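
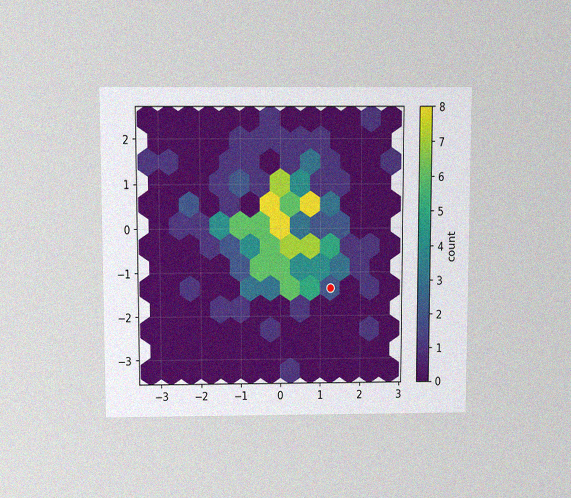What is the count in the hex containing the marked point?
The chart is viewed slightly from above, with some photo noise. The marked hex reads 2 on the colorbar.

2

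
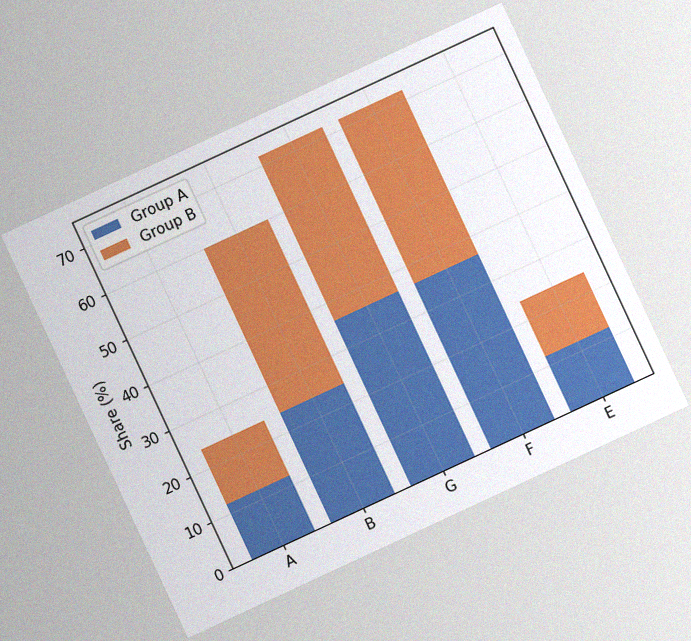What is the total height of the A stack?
24%

The chart is tilted about 25° counter-clockwise, with some photo noise. The A stack's top reaches 24% on the y-axis.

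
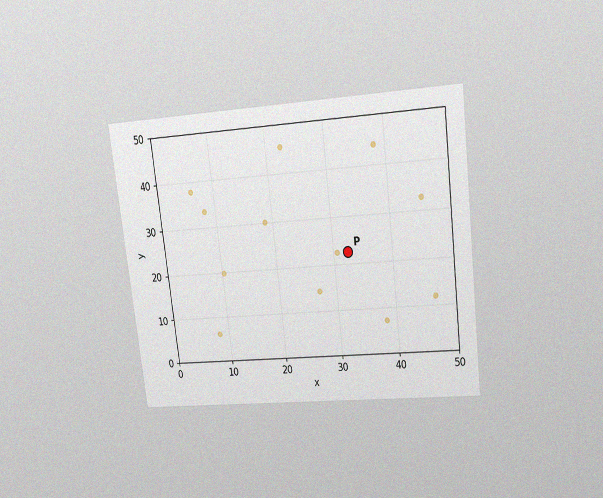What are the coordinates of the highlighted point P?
The chart is tilted about 7° counter-clockwise and viewed slightly from above, with some photo noise. Following the gridlines from P to each axis, P sits at (32.5, 22.5).

(32.5, 22.5)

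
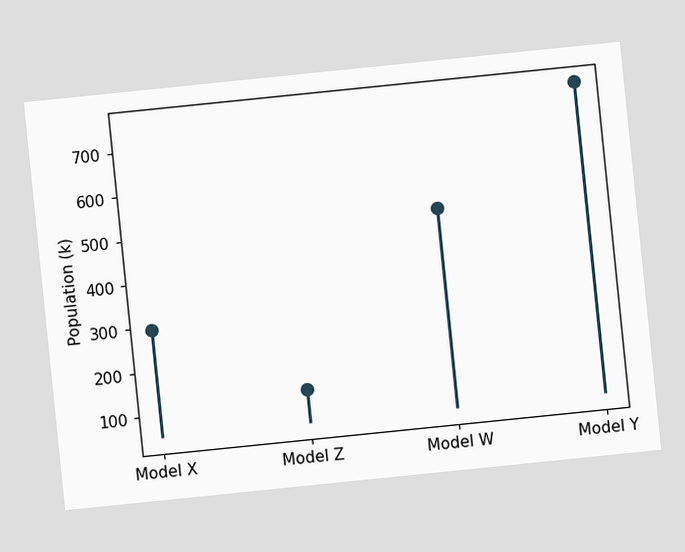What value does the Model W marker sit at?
504k

The chart is tilted about 6° counter-clockwise. The Model W marker sits at 504k.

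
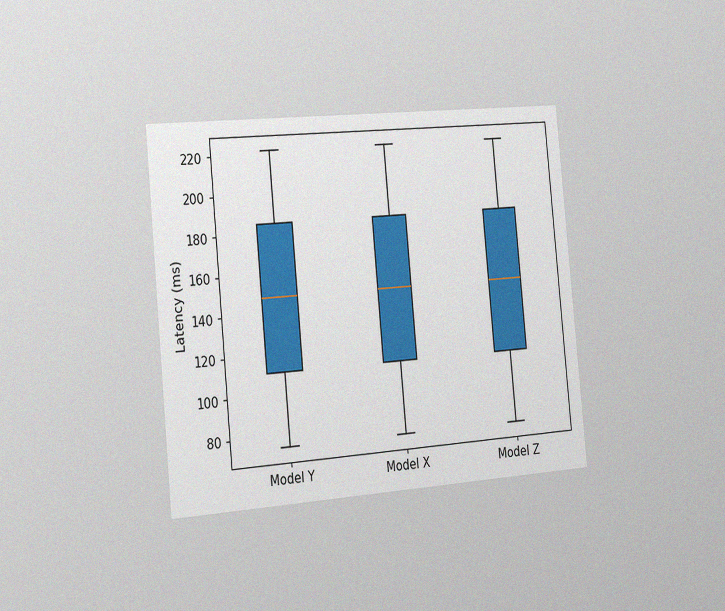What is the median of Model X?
The chart is tilted about 5° counter-clockwise and viewed slightly from the left, with some photo noise. The median line in the Model X box sits at 148ms.

148ms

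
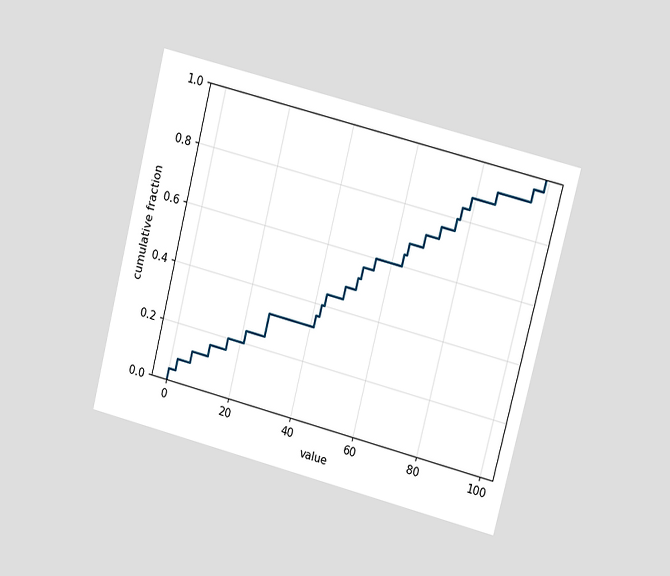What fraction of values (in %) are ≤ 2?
The chart is tilted about 14° clockwise and viewed at a slight angle. At x=2 the ECDF step is at 8%.

8%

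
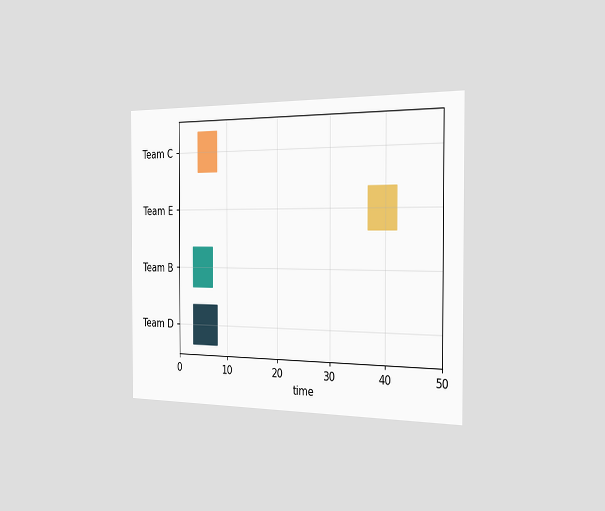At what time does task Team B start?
The chart is viewed slightly from the right. The Team B bar begins at t=3.

3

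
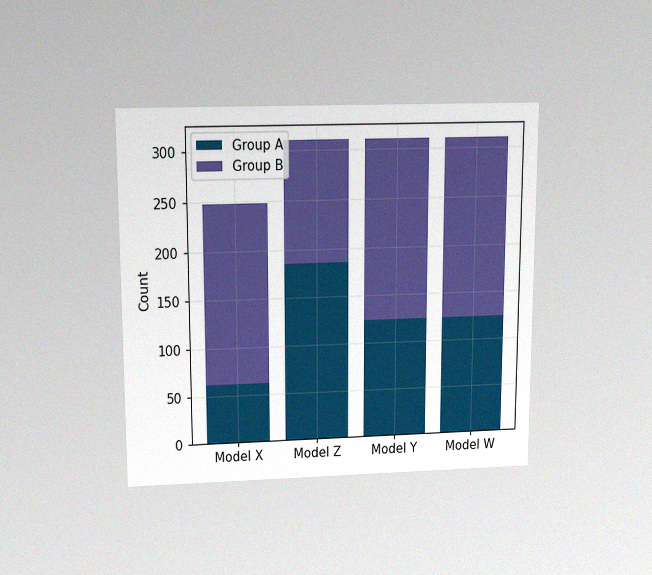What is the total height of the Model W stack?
The chart is viewed slightly from above, with some photo noise. The Model W stack's top reaches 310 on the y-axis.

310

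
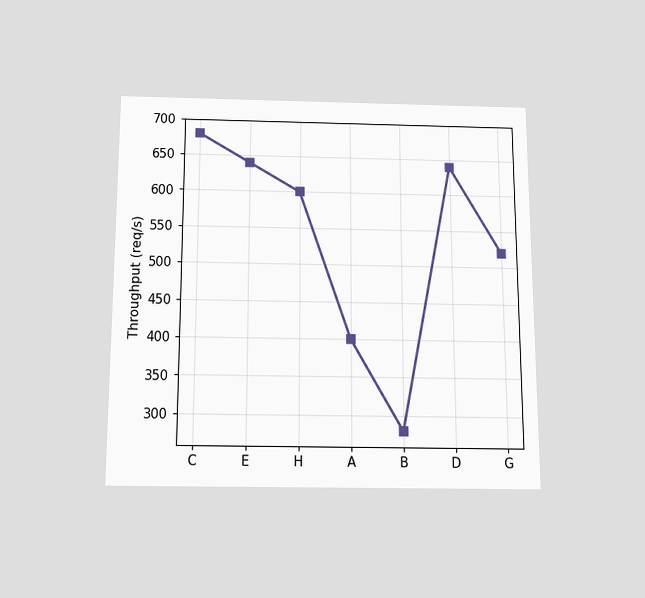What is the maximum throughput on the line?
680req/s

The chart is viewed slightly from below. The highest point is at C, and reading across to the y-axis gives 680req/s.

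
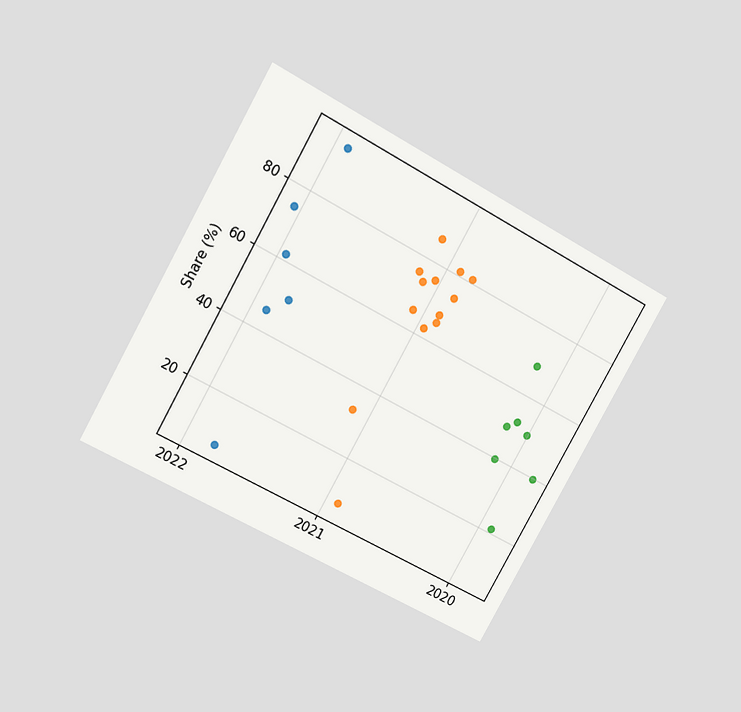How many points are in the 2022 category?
6

The chart is tilted about 29° clockwise and viewed at a slight angle. Counting the markers in the 2022 column gives 6.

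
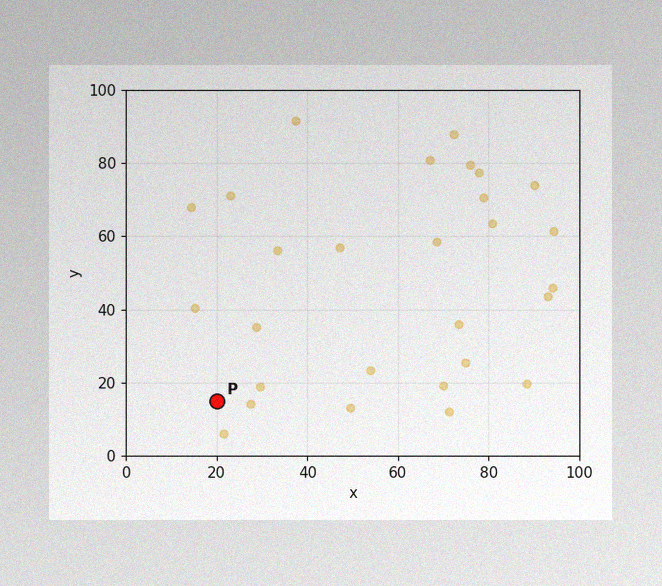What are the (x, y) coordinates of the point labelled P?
The image has some photo noise and uneven lighting. Following the gridlines from P to each axis, P sits at (20, 15).

(20, 15)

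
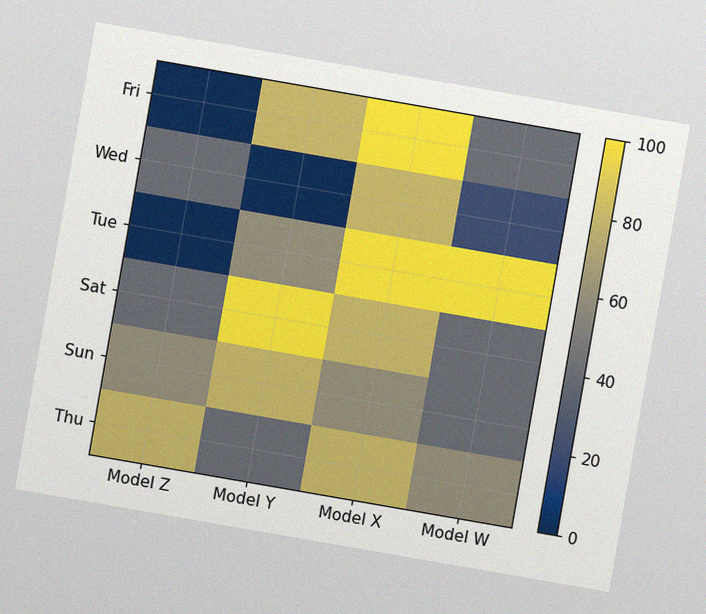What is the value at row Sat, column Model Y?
The chart is tilted about 10° clockwise, with some photo noise. Matching cell (Sat, Model Y) against the colorbar gives 100.

100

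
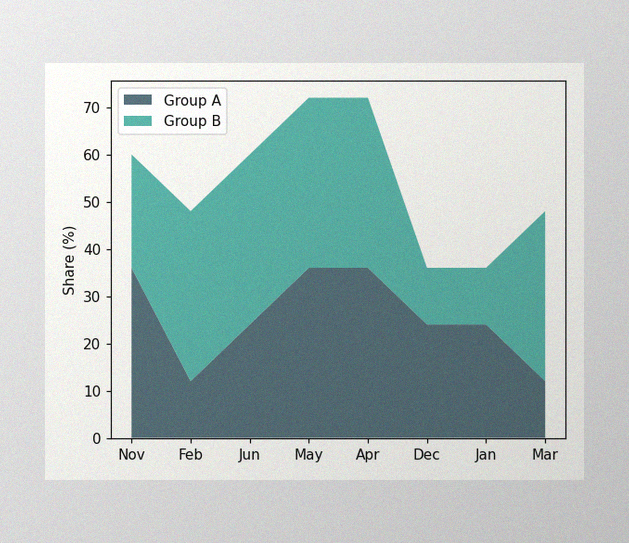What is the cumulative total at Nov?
60%

The image has some photo noise and uneven lighting. The stacked total at Nov reaches 60%.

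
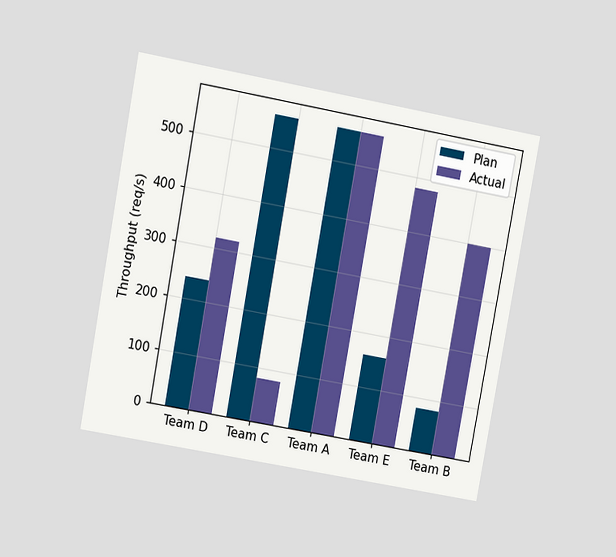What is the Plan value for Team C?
560req/s

The chart is tilted about 10° clockwise and viewed at a slight angle. The Plan bar at Team C reaches 560req/s on the y-axis.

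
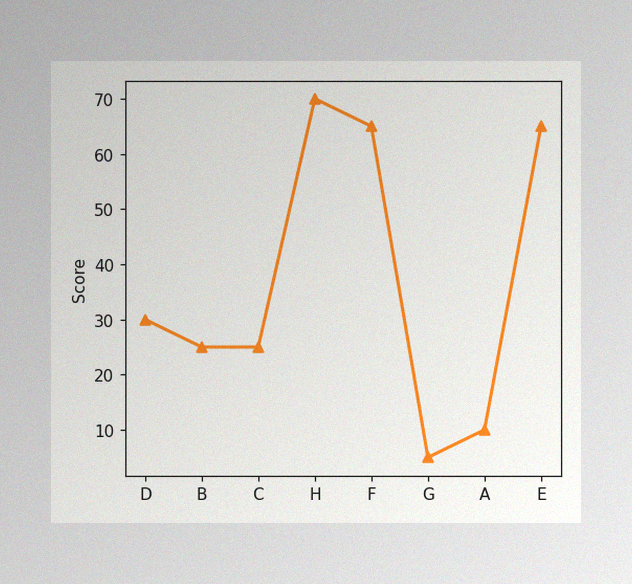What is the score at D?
30

The image has some photo noise and uneven lighting. At D, the line is at 30.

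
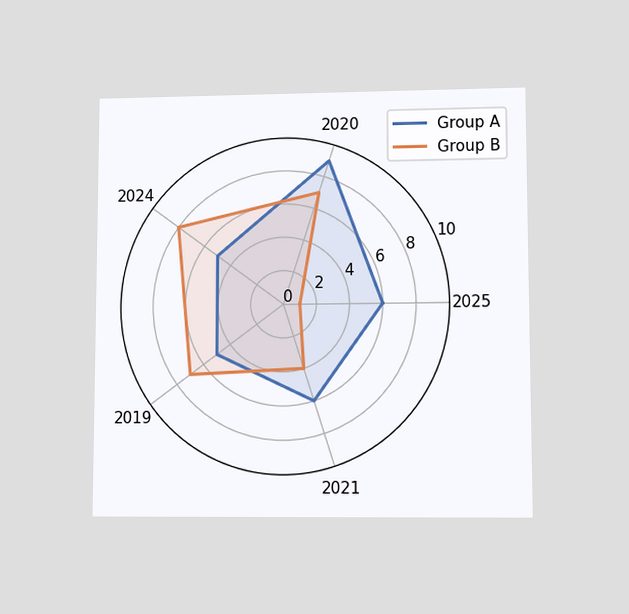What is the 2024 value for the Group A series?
The chart is viewed at a slight angle. On the 2024 axis, Group A reaches 5.

5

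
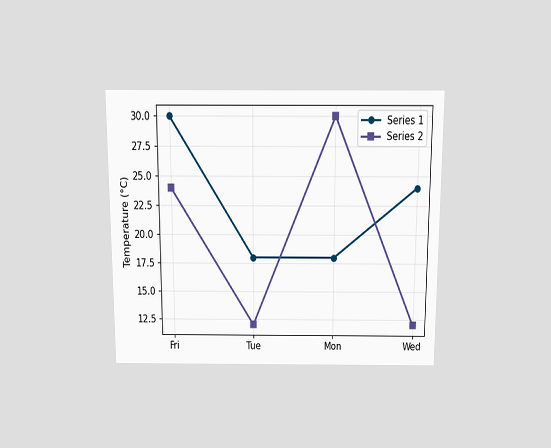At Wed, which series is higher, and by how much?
The chart is viewed slightly from above. At Wed, Series 1 sits above the other line by 12°C.

Series 1, by 12°C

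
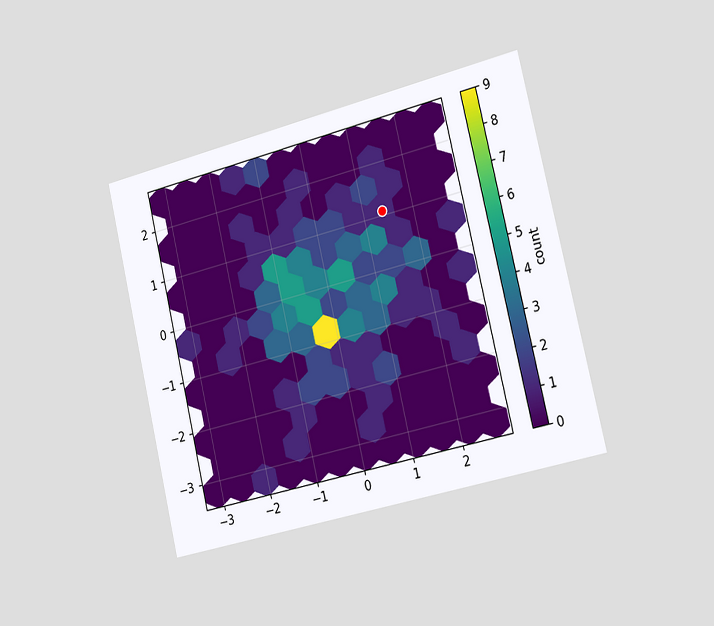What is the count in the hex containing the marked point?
1

The chart is tilted about 13° counter-clockwise and viewed slightly from the right. The marked hex reads 1 on the colorbar.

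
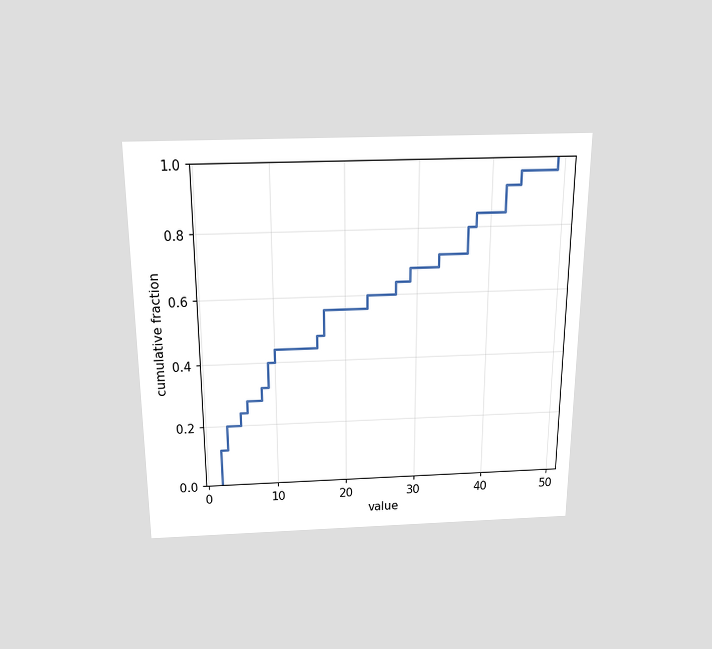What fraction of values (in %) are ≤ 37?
The chart is viewed slightly from above. At x=37 the ECDF step is at 80%.

80%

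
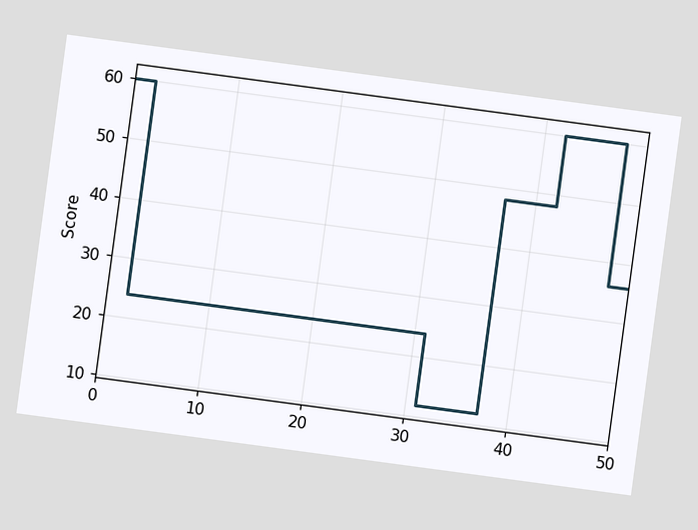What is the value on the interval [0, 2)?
The chart is tilted about 8° clockwise. On [0, 2) the step sits at 60.

60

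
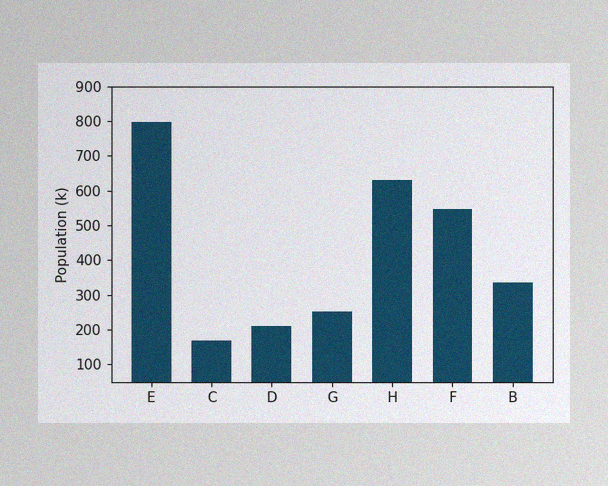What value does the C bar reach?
168k

The image has some photo noise and uneven lighting. Reading along the chart's y-axis, the C bar reaches 168k.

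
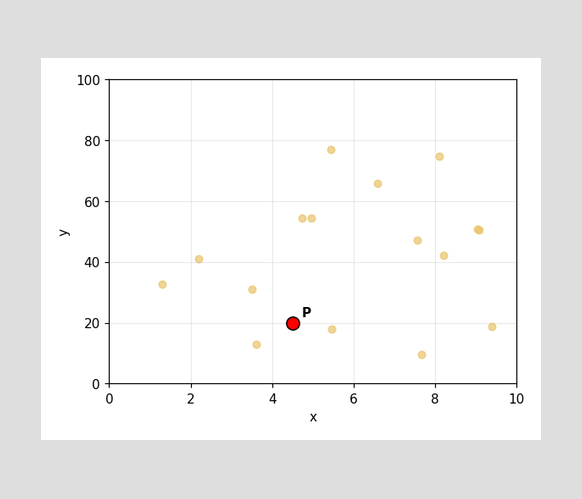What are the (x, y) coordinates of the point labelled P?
Following the gridlines from P to each axis, P sits at (4.5, 20).

(4.5, 20)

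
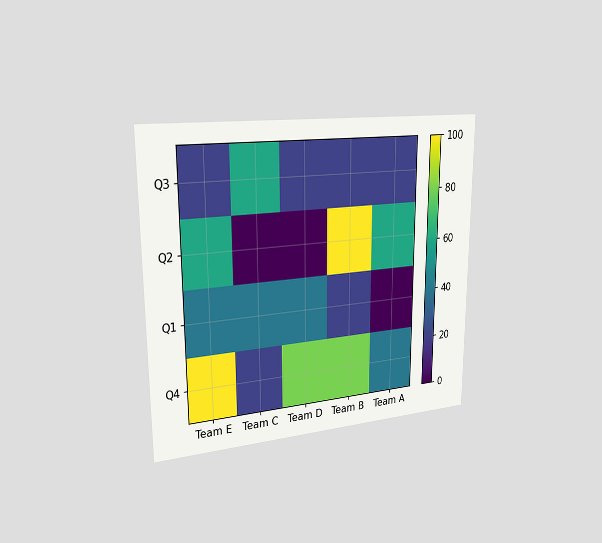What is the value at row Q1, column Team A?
The chart is viewed slightly from the left. Matching cell (Q1, Team A) against the colorbar gives 0.

0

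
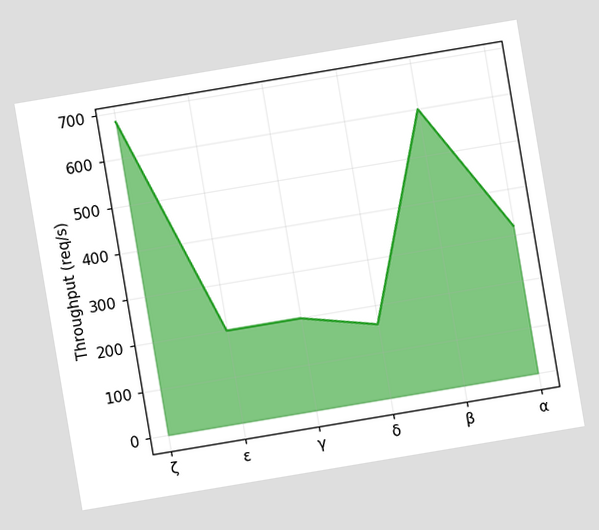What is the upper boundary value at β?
The chart is tilted about 10° counter-clockwise. At β the upper boundary is at 600req/s.

600req/s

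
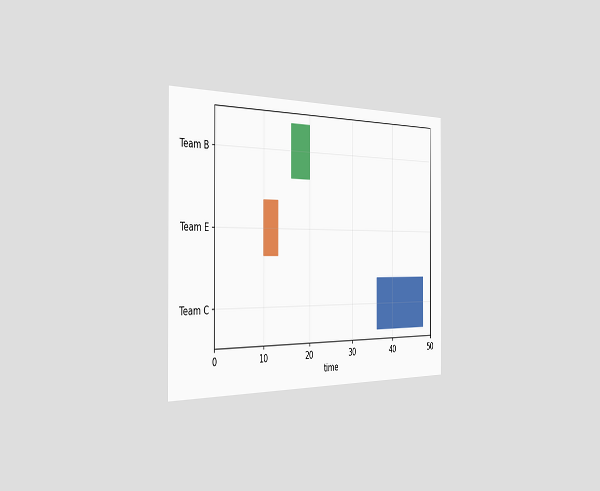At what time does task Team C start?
The chart is viewed slightly from the left. The Team C bar begins at t=36.

36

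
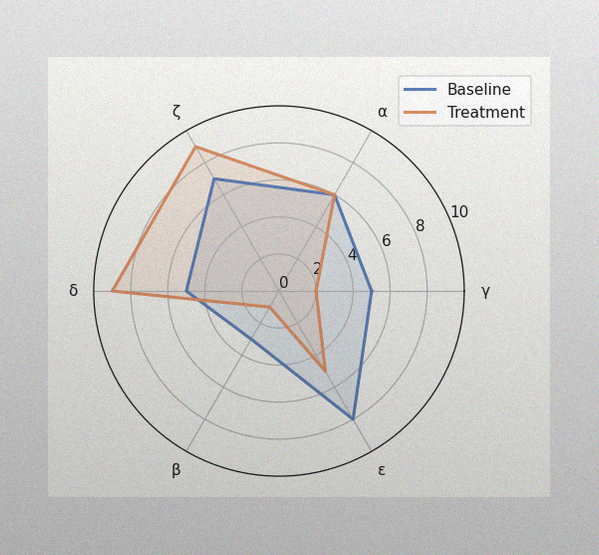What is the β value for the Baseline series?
3

The image has some photo noise and uneven lighting. On the β axis, Baseline reaches 3.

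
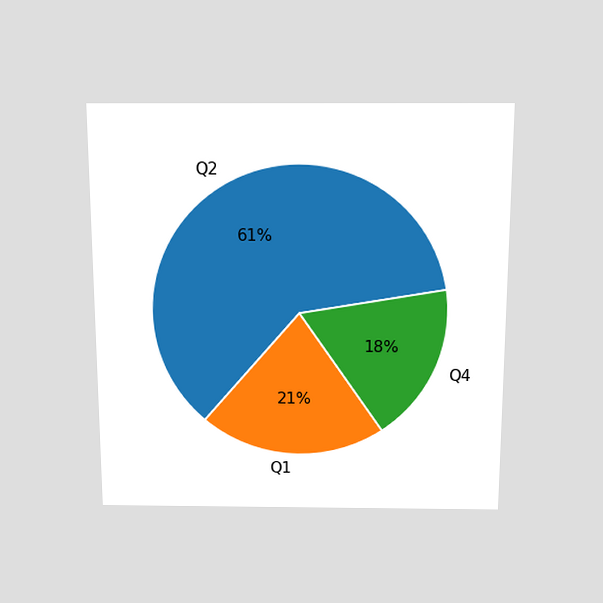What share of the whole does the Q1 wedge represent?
21%

The chart is viewed slightly from above. The Q1 slice takes up 21% of the pie.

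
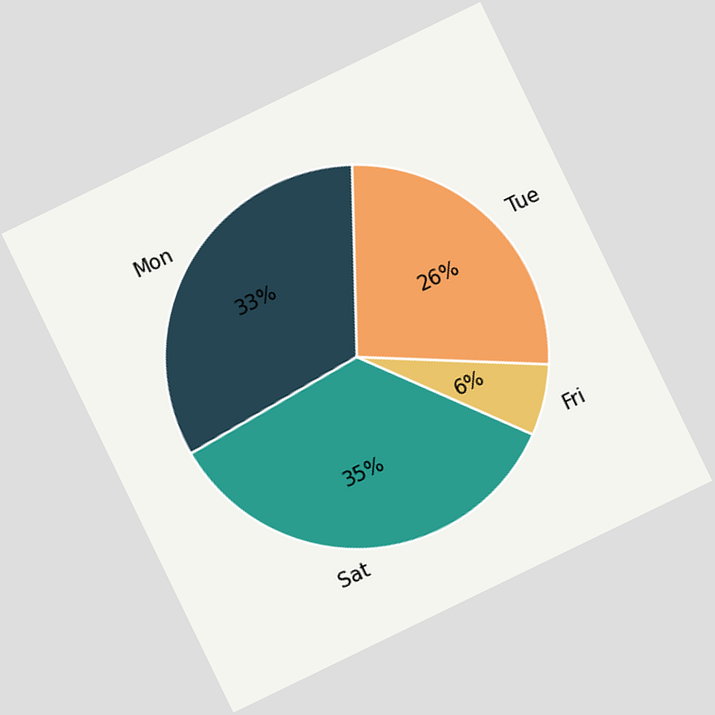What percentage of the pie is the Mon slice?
33%

The chart is tilted about 26° counter-clockwise. The Mon slice takes up 33% of the pie.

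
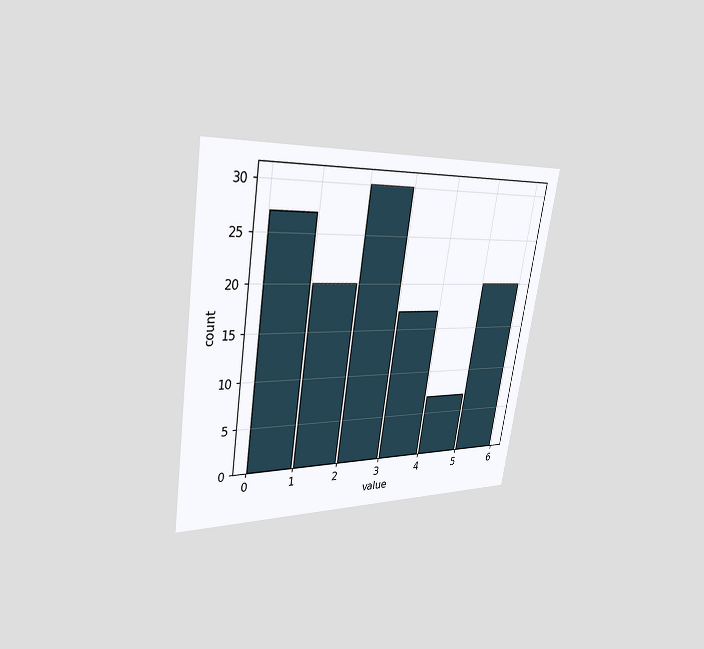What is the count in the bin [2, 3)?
The chart is tilted about 9° clockwise and viewed slightly from the left. The [2, 3) bin has height 30.

30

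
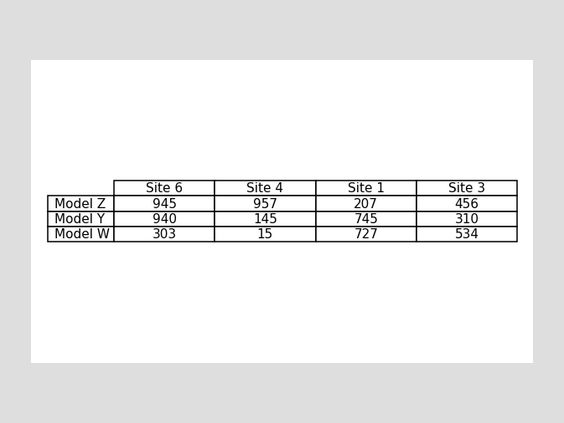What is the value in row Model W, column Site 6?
The (Model W, Site 6) cell reads 303.

303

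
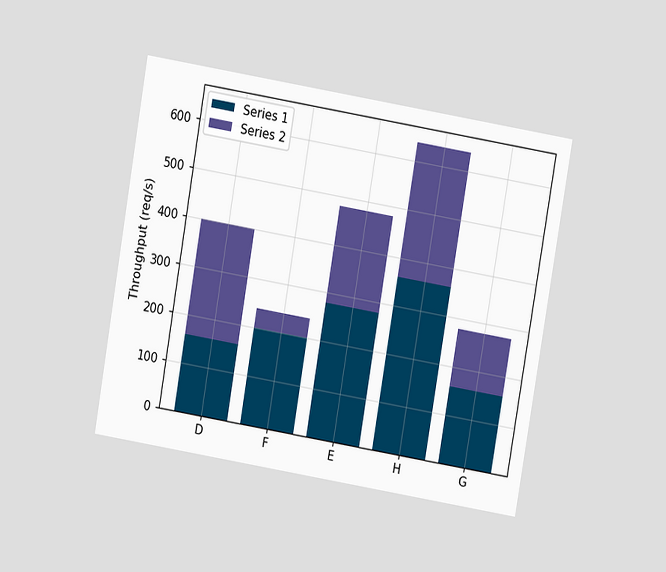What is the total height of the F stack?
The chart is tilted about 10° clockwise and viewed at a slight angle. The F stack's top reaches 240req/s on the y-axis.

240req/s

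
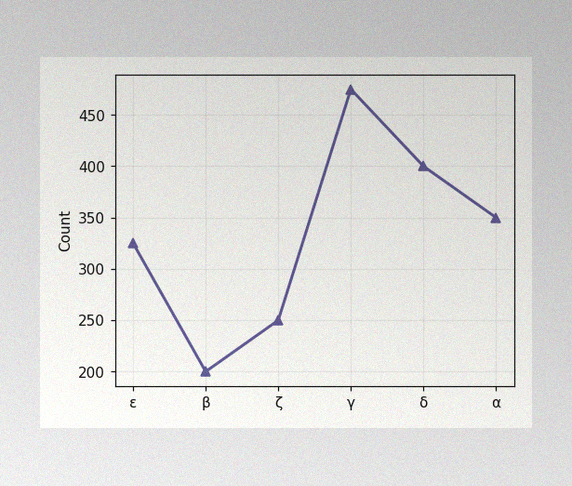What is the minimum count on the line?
The image has some photo noise and uneven lighting. The lowest point is at β, and reading across to the y-axis gives 200.

200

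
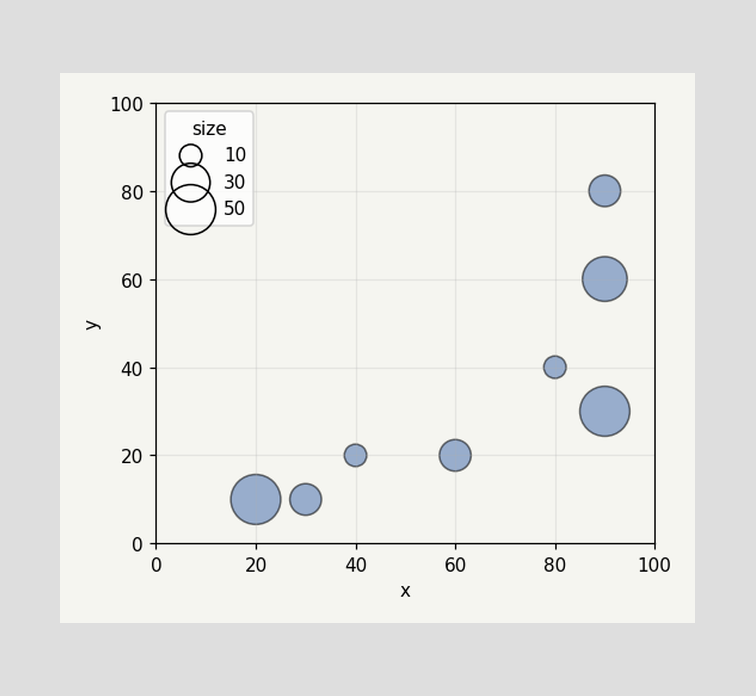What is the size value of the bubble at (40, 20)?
10

Matching the bubble at (40, 20) against the size legend gives 10.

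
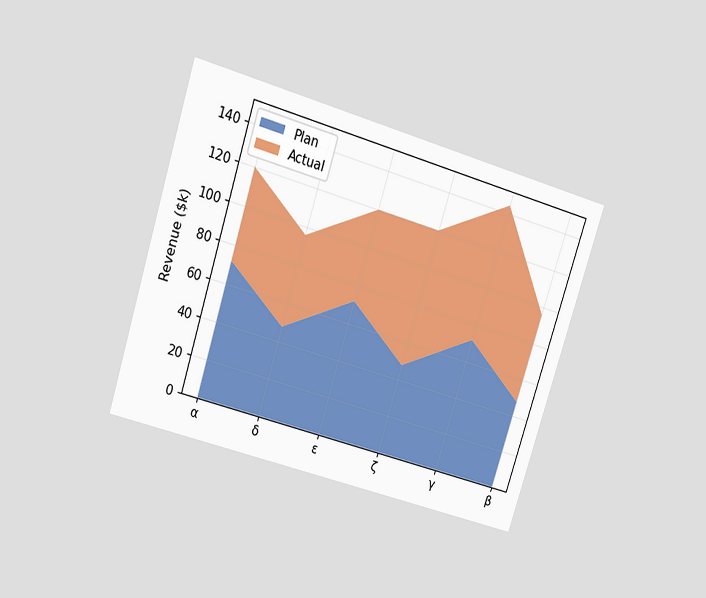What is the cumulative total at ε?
The chart is tilted about 18° clockwise and viewed slightly from above. The stacked total at ε reaches $120k.

$120k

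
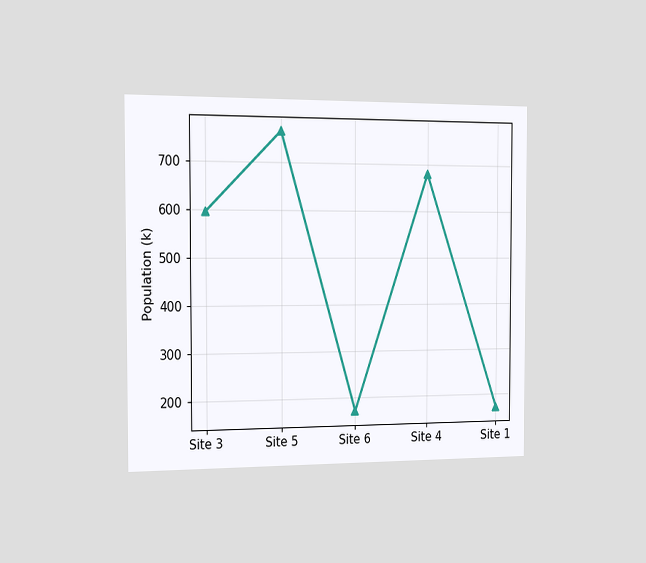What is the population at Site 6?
The chart is viewed slightly from the left. At Site 6, the line is at 170k.

170k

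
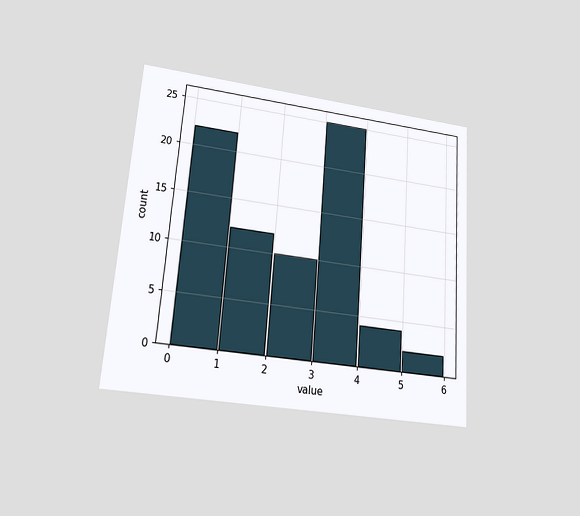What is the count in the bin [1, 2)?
12

The chart is tilted about 4° clockwise and viewed at a slight angle. The [1, 2) bin has height 12.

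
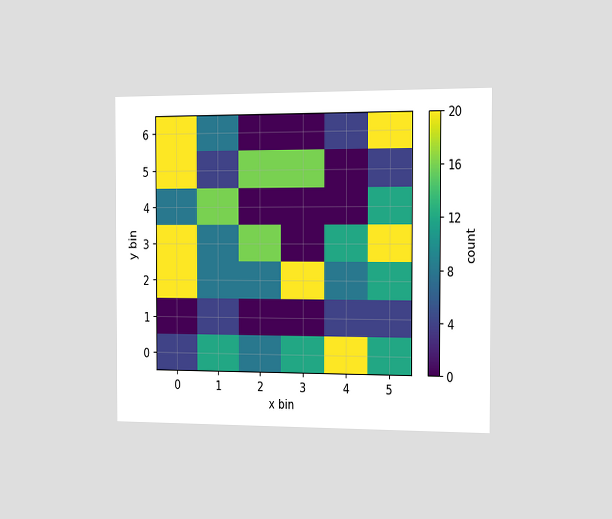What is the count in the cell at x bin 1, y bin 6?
The chart is viewed slightly from the right. Matching the cell (1, 6) against the colorbar gives 8.

8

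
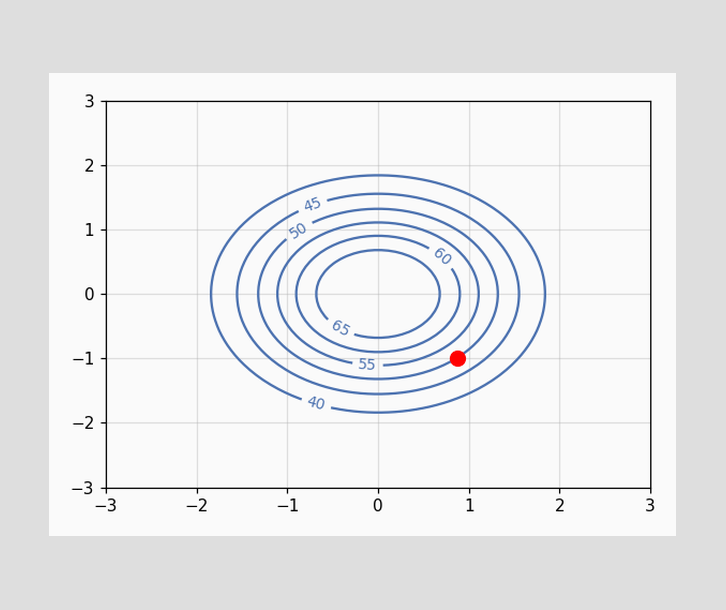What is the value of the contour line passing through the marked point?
50

The marked point sits on the contour labelled 50.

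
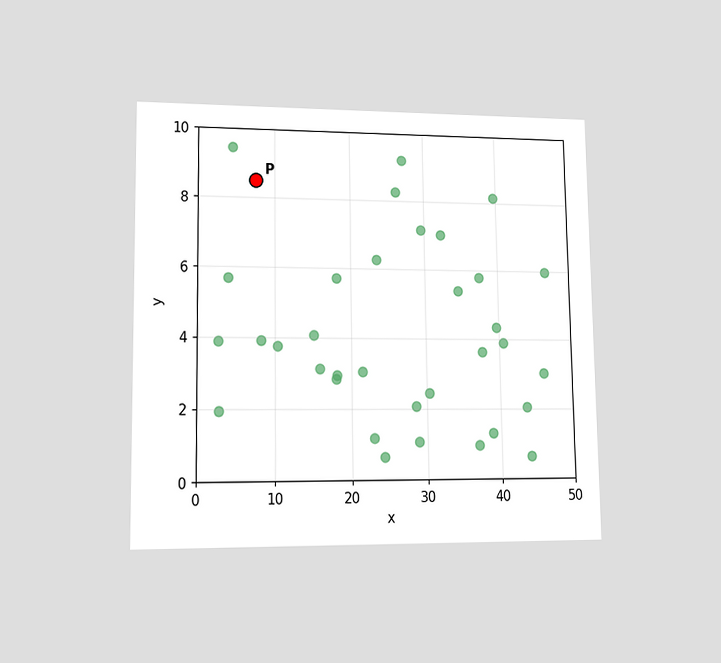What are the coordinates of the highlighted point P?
(7.5, 8.5)

The chart is viewed at a slight angle. Following the gridlines from P to each axis, P sits at (7.5, 8.5).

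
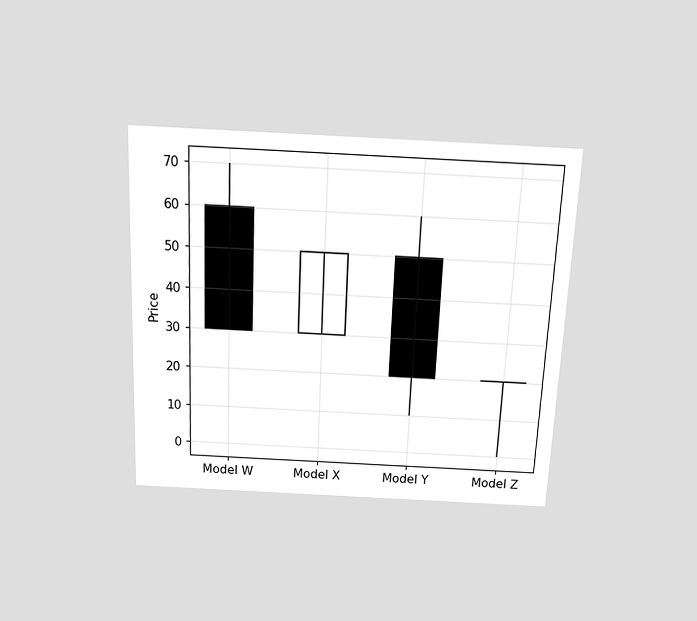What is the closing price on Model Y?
20

The chart is tilted about 2° clockwise and viewed slightly from above. The Model Y candle closes at 20.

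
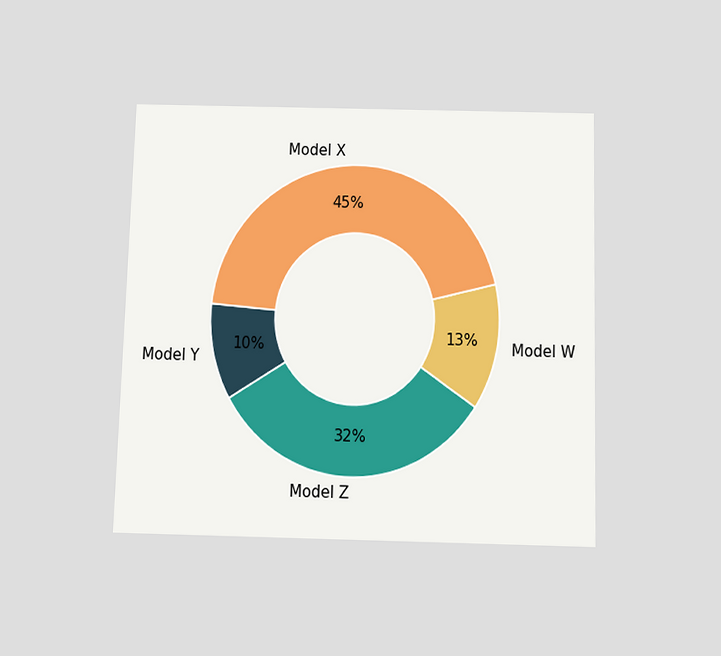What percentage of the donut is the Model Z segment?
32%

The chart is viewed slightly from below. The Model Z segment takes up 32% of the ring.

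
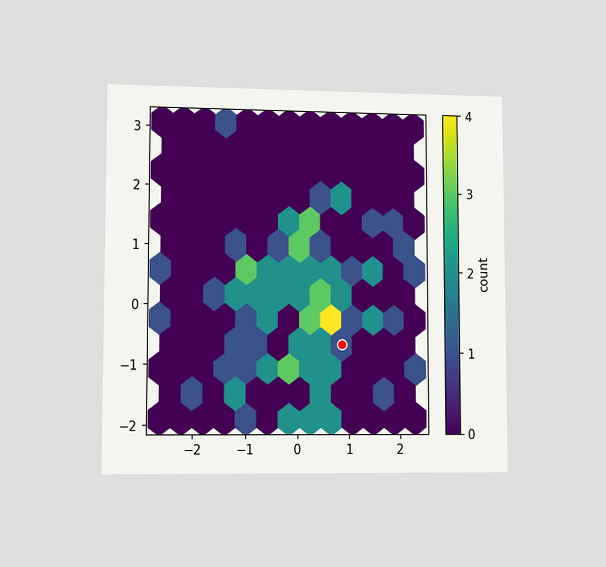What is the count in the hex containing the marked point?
The chart is viewed at a slight angle. The marked hex reads 1 on the colorbar.

1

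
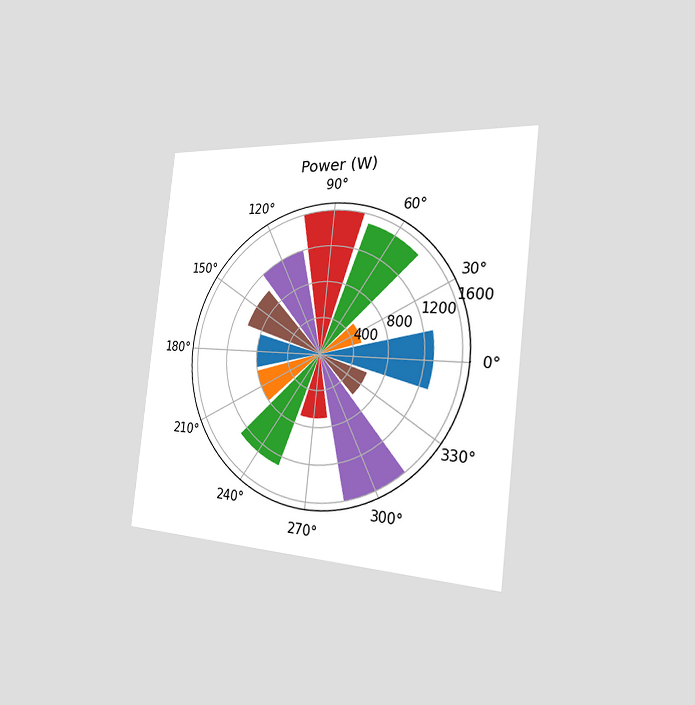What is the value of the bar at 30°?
The chart is tilted about 6° clockwise and viewed slightly from the right. The bar at 30° reaches 500W on the radial axis.

500W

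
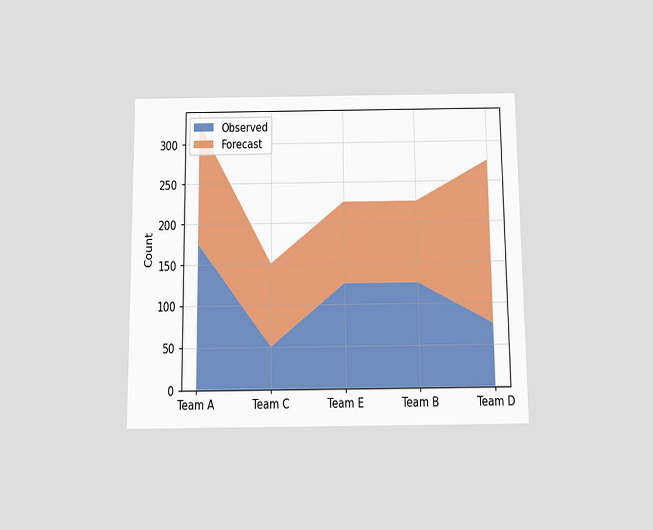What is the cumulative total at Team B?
The chart is viewed slightly from below. The stacked total at Team B reaches 225.

225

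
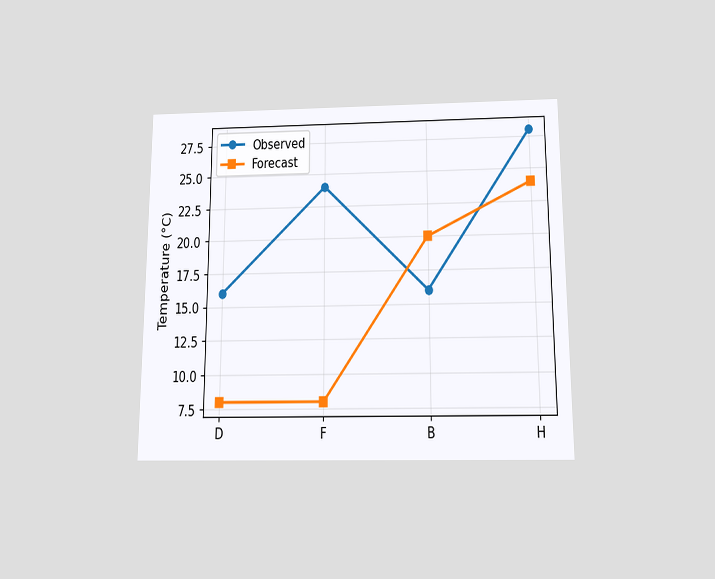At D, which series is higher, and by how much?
Observed, by 8°C

The chart is viewed slightly from below. At D, Observed sits above the other line by 8°C.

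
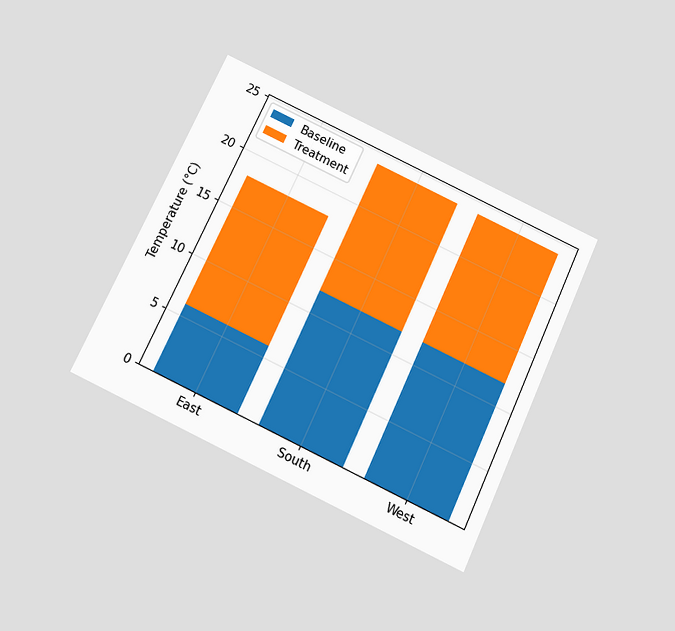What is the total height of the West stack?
24°C

The chart is tilted about 25° clockwise and viewed slightly from below. The West stack's top reaches 24°C on the y-axis.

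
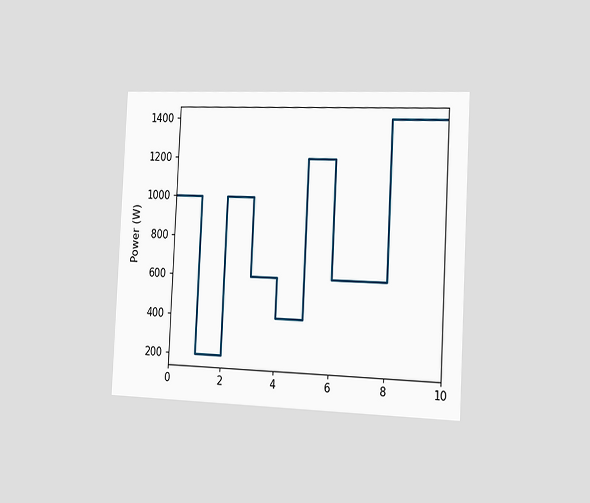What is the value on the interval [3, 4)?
The chart is tilted about 3° clockwise and viewed slightly from the right. On [3, 4) the step sits at 600W.

600W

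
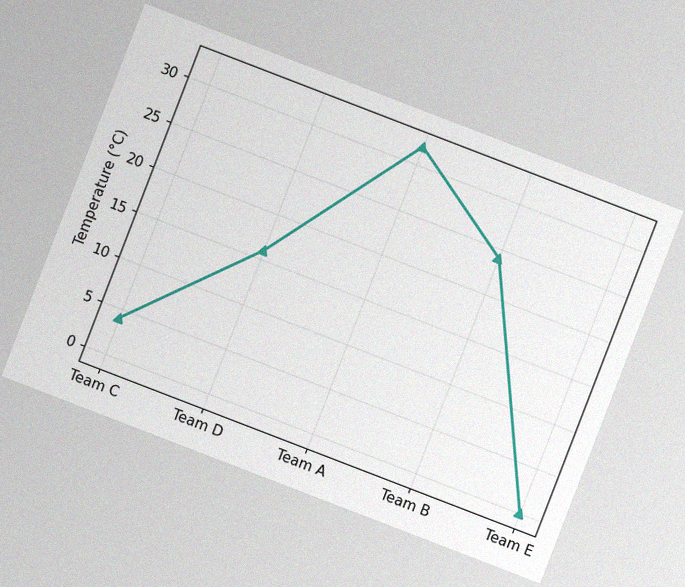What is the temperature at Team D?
16°C

The chart is tilted about 21° clockwise, with some photo noise. At Team D, the line is at 16°C.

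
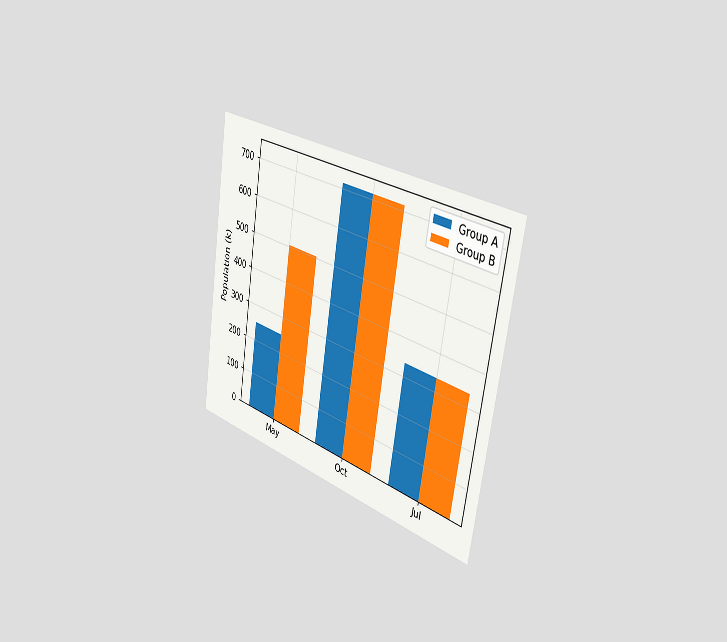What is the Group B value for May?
The chart is tilted about 9° clockwise and viewed slightly from the right. The Group B bar at May reaches 504k on the y-axis.

504k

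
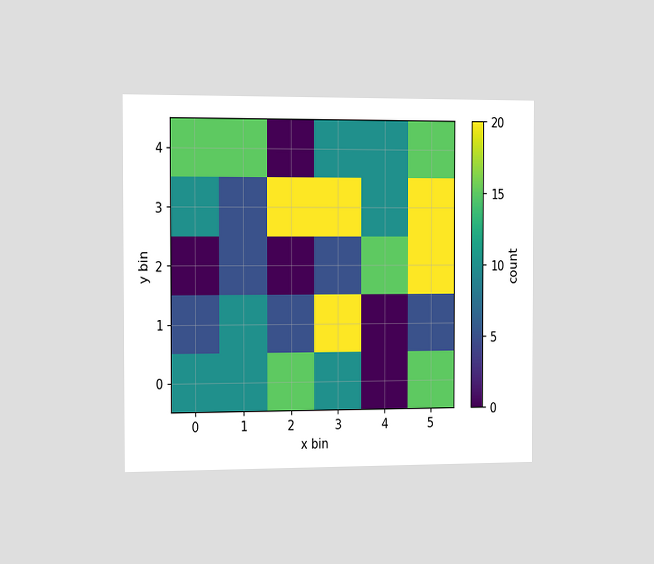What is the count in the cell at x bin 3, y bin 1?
The chart is viewed slightly from the left. Matching the cell (3, 1) against the colorbar gives 20.

20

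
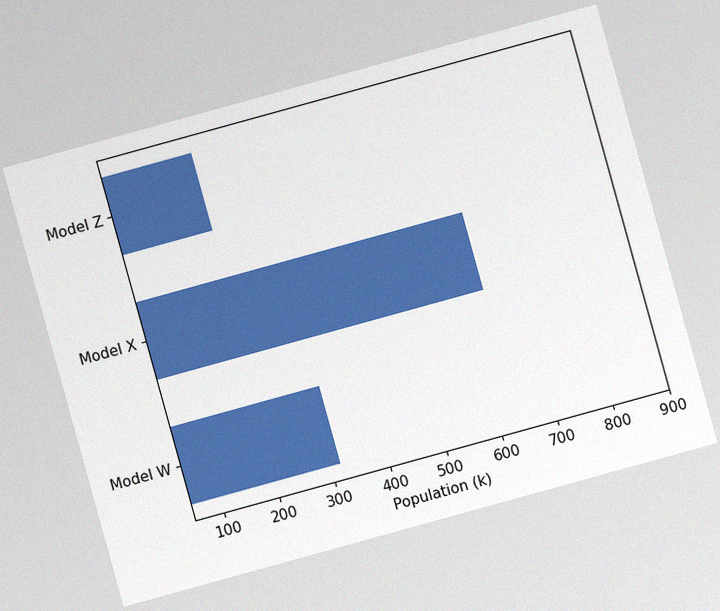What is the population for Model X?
The chart is tilted about 15° counter-clockwise, with some photo noise. Reading along the chart's x-axis, the Model X bar reaches 636k.

636k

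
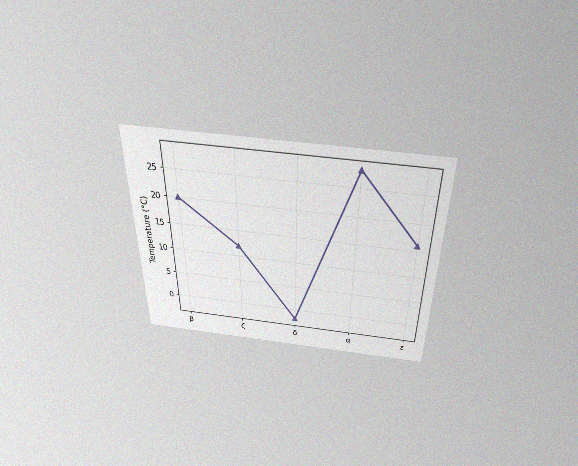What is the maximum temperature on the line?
28°C

The chart is viewed slightly from above, with some photo noise. The highest point is at α, and reading across to the y-axis gives 28°C.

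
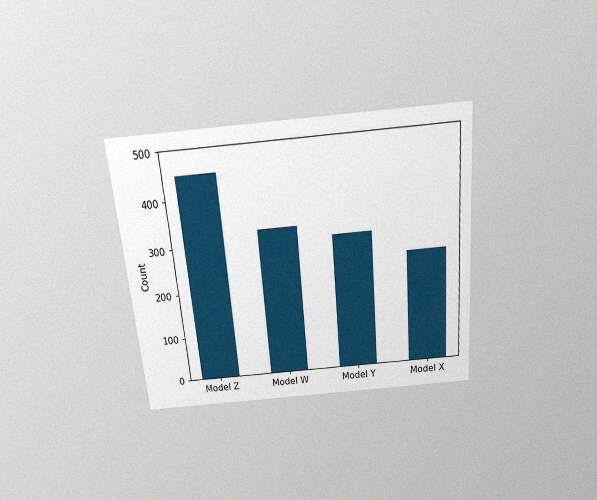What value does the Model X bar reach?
250

The chart is tilted about 5° counter-clockwise and viewed slightly from above, with some photo noise. Reading along the chart's y-axis, the Model X bar reaches 250.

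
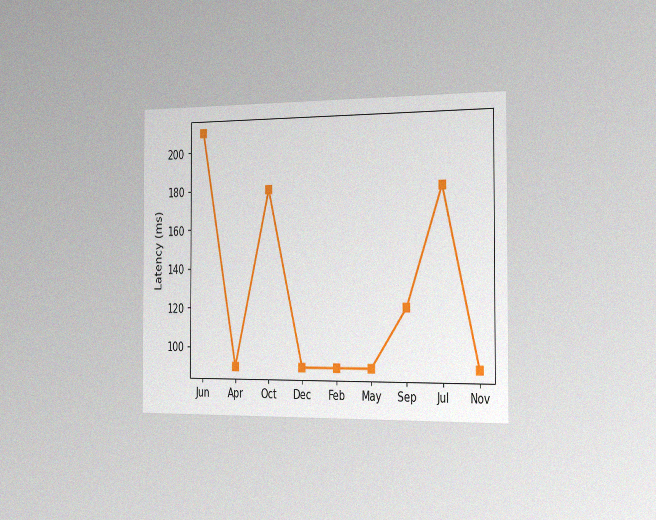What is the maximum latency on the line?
The chart is viewed slightly from the right, with some photo noise. The highest point is at Jun, and reading across to the y-axis gives 210ms.

210ms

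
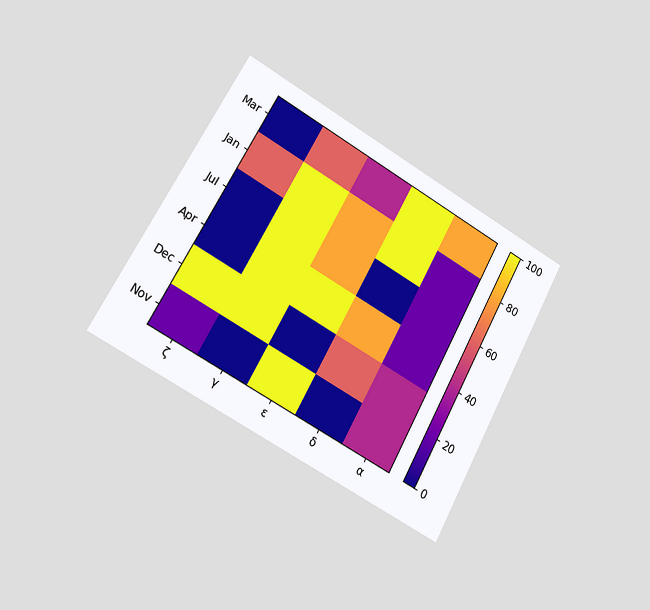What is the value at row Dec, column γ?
100

The chart is tilted about 29° clockwise and viewed slightly from the left. Matching cell (Dec, γ) against the colorbar gives 100.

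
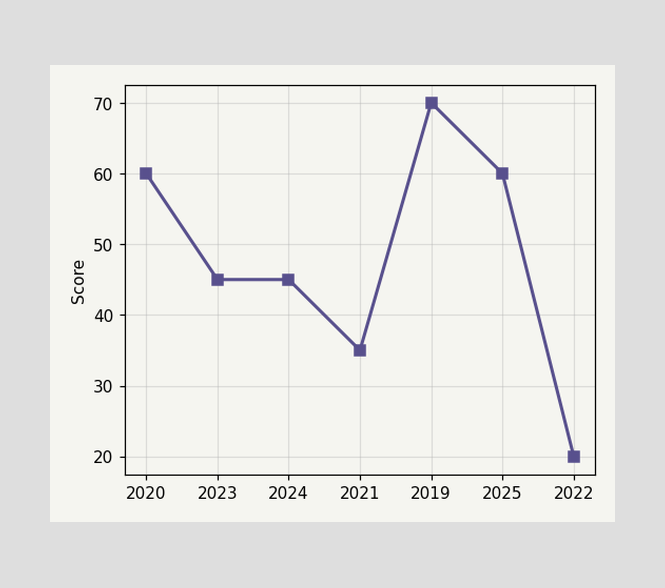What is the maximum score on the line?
The highest point is at 2019, and reading across to the y-axis gives 70.

70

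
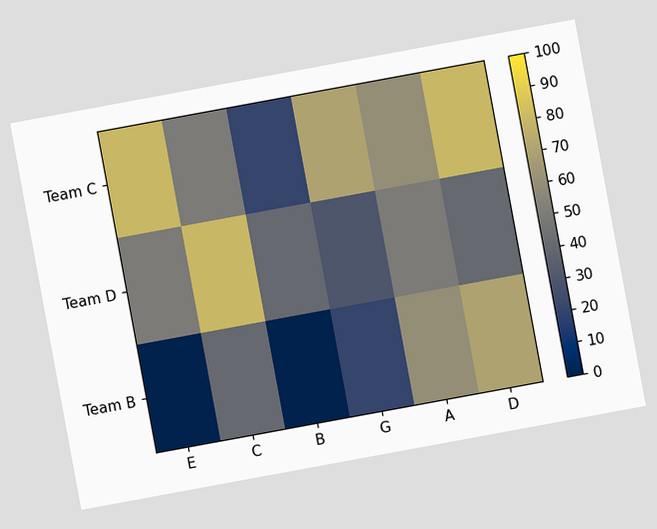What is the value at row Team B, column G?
The chart is tilted about 10° counter-clockwise. Matching cell (Team B, G) against the colorbar gives 20.

20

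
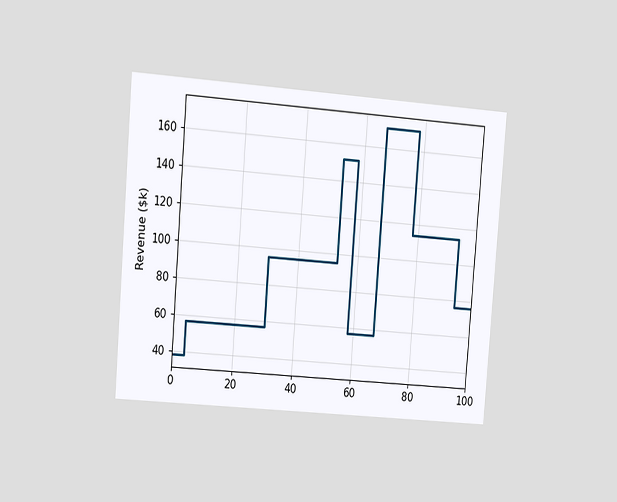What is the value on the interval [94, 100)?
The chart is tilted about 4° clockwise and viewed at a slight angle. On [94, 100) the step sits at $76k.

$76k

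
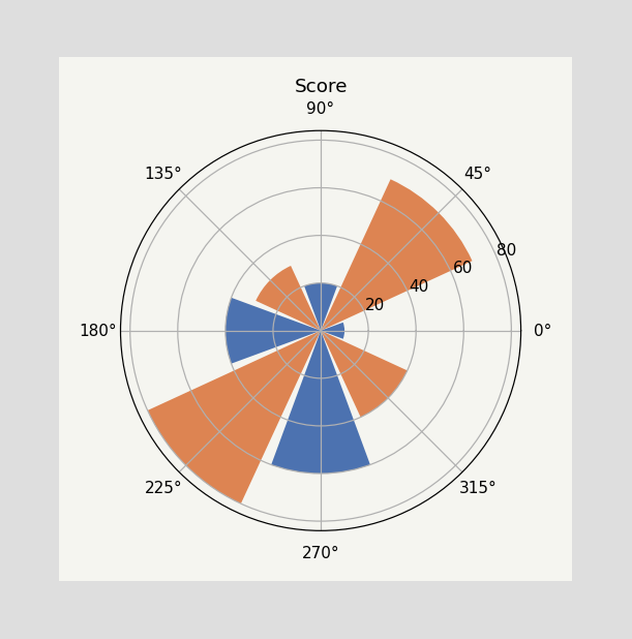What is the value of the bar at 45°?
70

The bar at 45° reaches 70 on the radial axis.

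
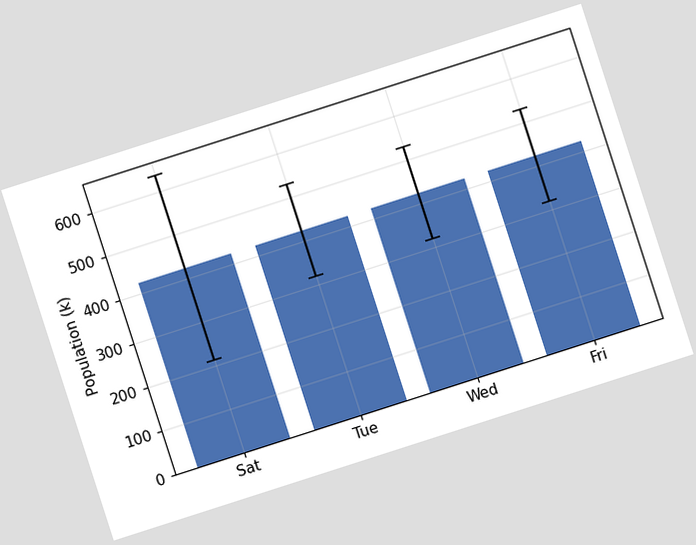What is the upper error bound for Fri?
530k

The chart is tilted about 18° counter-clockwise. The Fri bar's upper whisker reaches 530k.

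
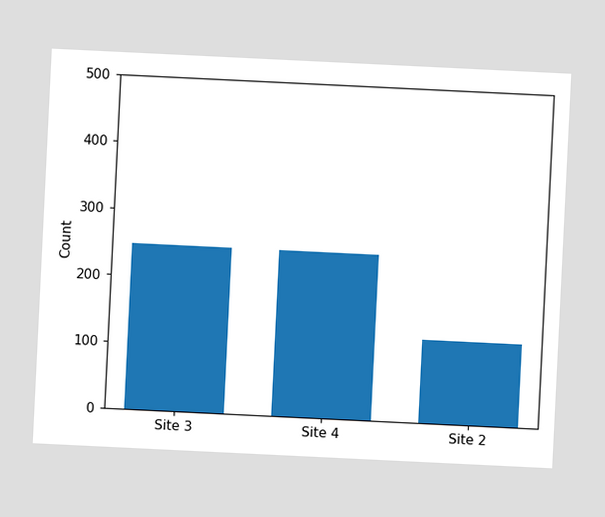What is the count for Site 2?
124

The chart is tilted about 3° clockwise. Reading along the chart's y-axis, the Site 2 bar reaches 124.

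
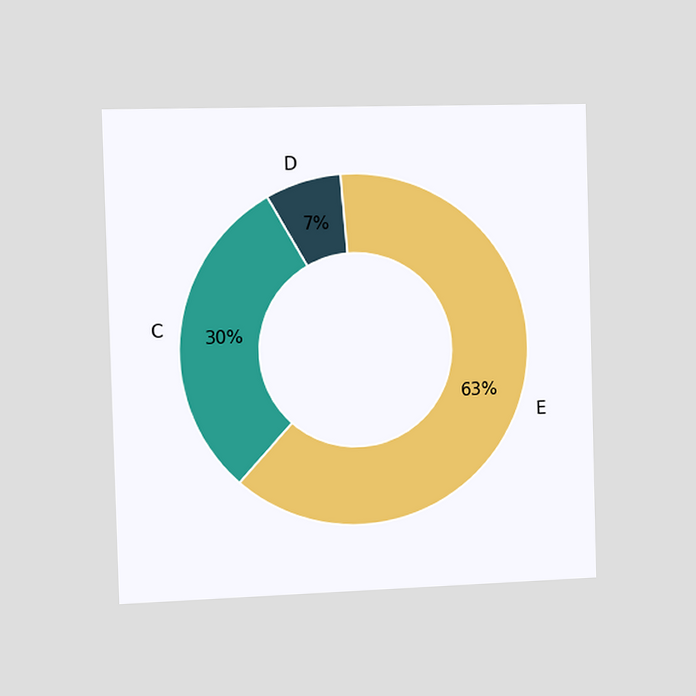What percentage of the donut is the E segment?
63%

The chart is viewed slightly from the left. The E segment takes up 63% of the ring.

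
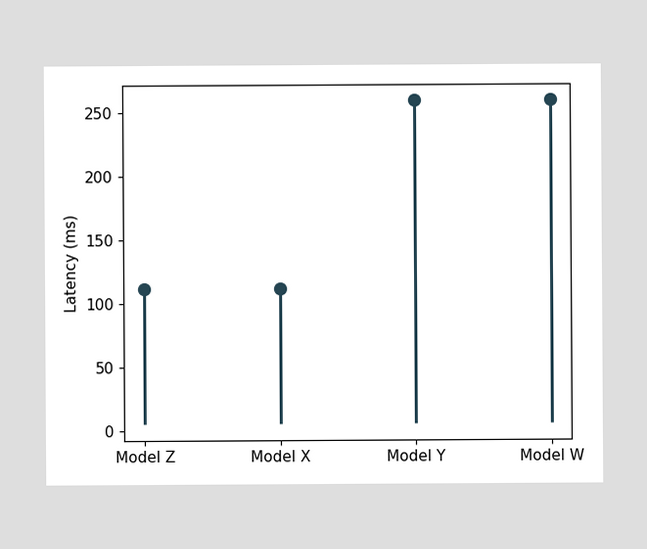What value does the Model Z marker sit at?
111ms

The Model Z marker sits at 111ms.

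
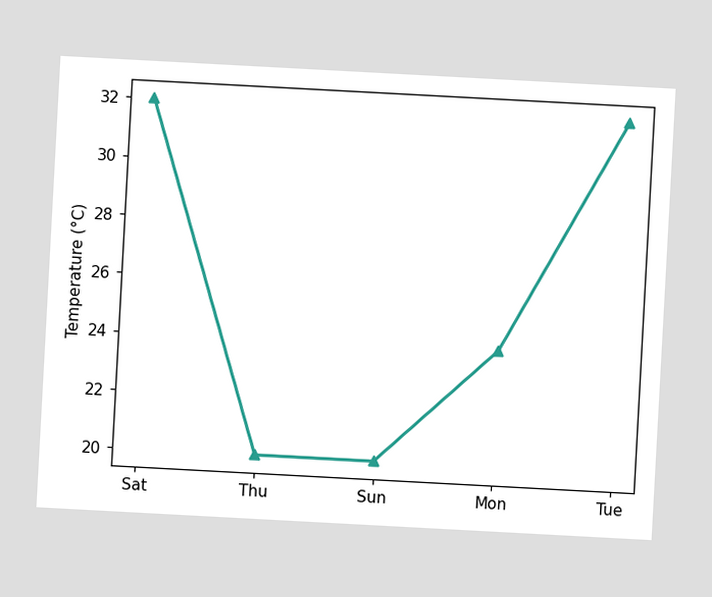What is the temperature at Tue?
The chart is tilted about 3° clockwise. At Tue, the line is at 32°C.

32°C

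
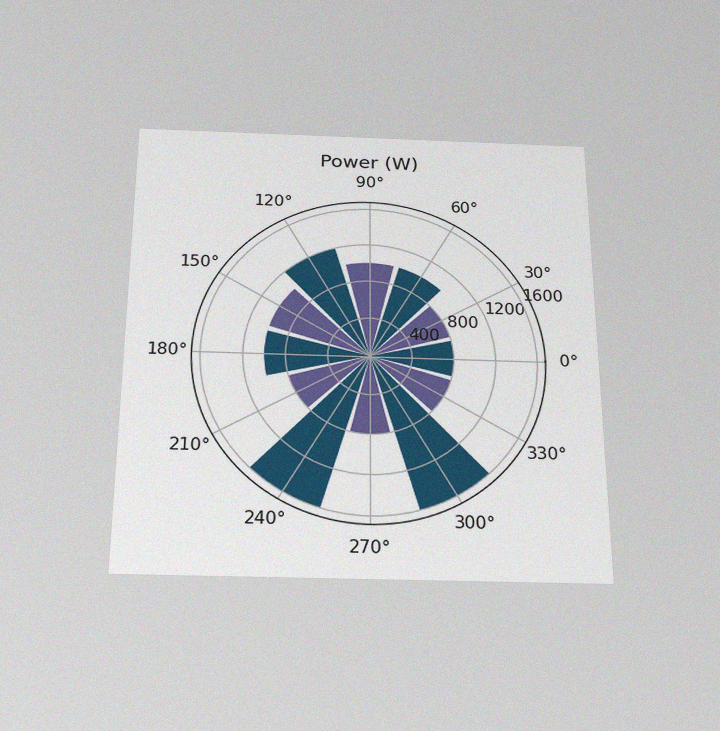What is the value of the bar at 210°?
800W

The chart is viewed slightly from below, with some photo noise. The bar at 210° reaches 800W on the radial axis.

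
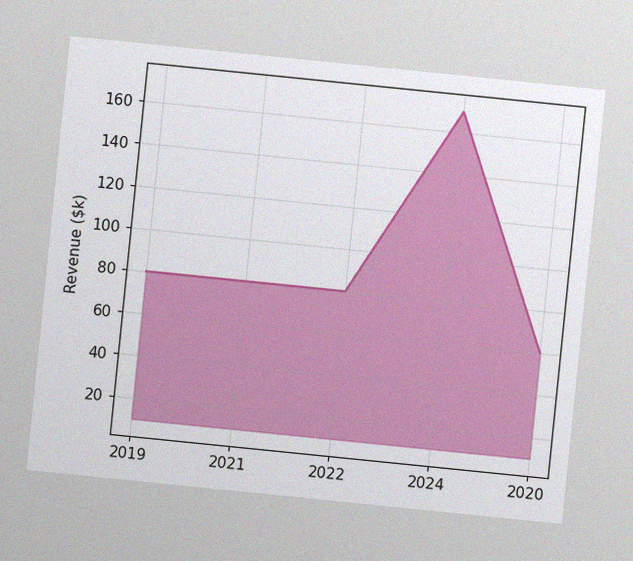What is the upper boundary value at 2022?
$80k

The chart is tilted about 6° clockwise, with some photo noise. At 2022 the upper boundary is at $80k.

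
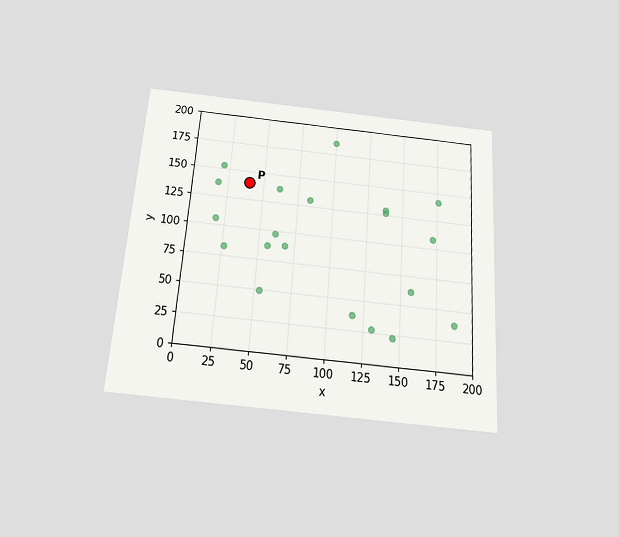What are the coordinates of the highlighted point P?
(40, 140)

The chart is tilted about 4° clockwise and viewed slightly from below. Following the gridlines from P to each axis, P sits at (40, 140).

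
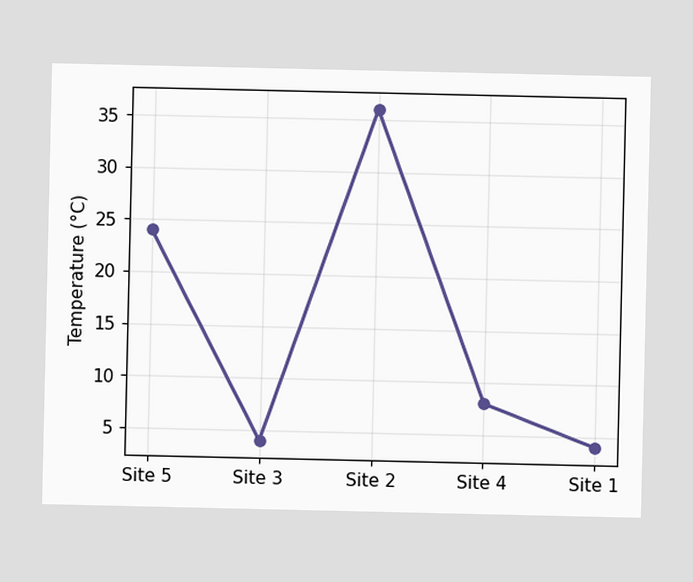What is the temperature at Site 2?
36°C

At Site 2, the line is at 36°C.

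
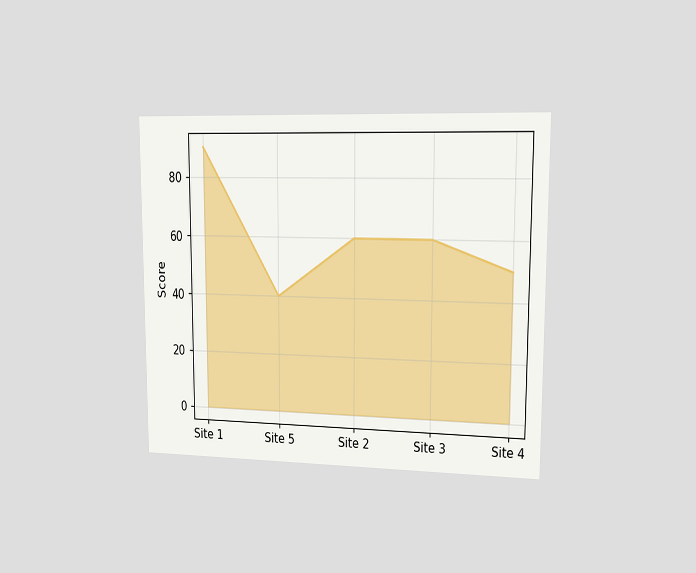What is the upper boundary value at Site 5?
The chart is viewed slightly from the right. At Site 5 the upper boundary is at 40.

40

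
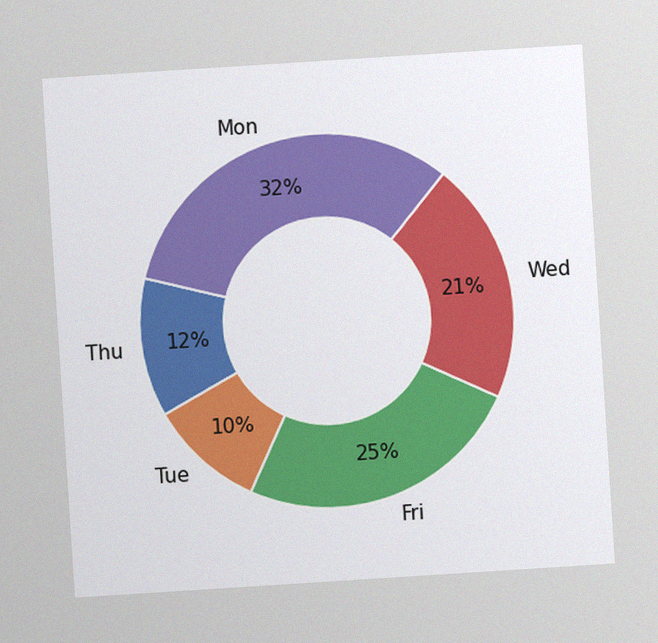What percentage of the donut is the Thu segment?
The chart is tilted about 4° counter-clockwise, with some photo noise. The Thu segment takes up 12% of the ring.

12%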